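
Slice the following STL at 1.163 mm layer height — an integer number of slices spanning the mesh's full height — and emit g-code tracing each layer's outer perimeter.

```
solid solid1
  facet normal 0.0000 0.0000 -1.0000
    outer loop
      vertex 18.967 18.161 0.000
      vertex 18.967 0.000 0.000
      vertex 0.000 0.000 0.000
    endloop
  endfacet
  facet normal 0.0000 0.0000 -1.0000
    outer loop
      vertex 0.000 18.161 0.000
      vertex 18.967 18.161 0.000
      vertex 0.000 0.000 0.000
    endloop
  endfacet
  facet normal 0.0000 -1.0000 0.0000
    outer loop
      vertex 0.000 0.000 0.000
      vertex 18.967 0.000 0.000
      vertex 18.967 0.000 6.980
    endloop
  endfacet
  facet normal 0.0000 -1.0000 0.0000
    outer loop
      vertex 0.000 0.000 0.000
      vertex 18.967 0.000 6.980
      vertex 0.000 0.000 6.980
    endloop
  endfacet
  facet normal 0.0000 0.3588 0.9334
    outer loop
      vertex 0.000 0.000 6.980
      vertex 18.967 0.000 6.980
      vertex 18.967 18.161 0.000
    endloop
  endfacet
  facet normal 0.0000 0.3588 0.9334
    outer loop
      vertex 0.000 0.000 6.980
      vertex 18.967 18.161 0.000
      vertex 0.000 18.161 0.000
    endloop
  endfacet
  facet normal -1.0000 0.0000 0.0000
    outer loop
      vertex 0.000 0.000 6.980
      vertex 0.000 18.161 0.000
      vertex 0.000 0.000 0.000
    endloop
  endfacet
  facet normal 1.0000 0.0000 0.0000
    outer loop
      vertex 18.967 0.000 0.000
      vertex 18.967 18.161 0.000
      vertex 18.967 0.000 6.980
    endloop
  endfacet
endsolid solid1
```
; perimeter-only toolpath
G21 ; units = mm
G90 ; absolute positioning
G28 ; home
; layer 1
G0 Z1.163
G0 X0.000 Y0.000
G1 X18.967 Y0.000
G1 X18.967 Y15.134
G1 X0.000 Y15.134
G1 X0.000 Y0.000
; layer 2
G0 Z2.327
G0 X0.000 Y0.000
G1 X18.967 Y0.000
G1 X18.967 Y12.107
G1 X0.000 Y12.107
G1 X0.000 Y0.000
; layer 3
G0 Z3.490
G0 X0.000 Y0.000
G1 X18.967 Y0.000
G1 X18.967 Y9.081
G1 X0.000 Y9.081
G1 X0.000 Y0.000
; layer 4
G0 Z4.653
G0 X0.000 Y0.000
G1 X18.967 Y0.000
G1 X18.967 Y6.054
G1 X0.000 Y6.054
G1 X0.000 Y0.000
; layer 5
G0 Z5.817
G0 X0.000 Y0.000
G1 X18.967 Y0.000
G1 X18.967 Y3.027
G1 X0.000 Y3.027
G1 X0.000 Y0.000
M2 ; end

The solid is a wedge (ramp): 19 × 18.2 mm base, rising to 6.98 mm along the y=0 edge and sloping linearly to z=0 at y=18.2. Slicing at Δz = 1.163 mm — 6 equal slices spanning the solid's height, so layer i sits at z = i·h/6 — gives 5 non-empty perimeters. Each is a 4-segment closed polygon; G0 lifts to the layer z and rapids to the start vertex, then G1 traces the edges. The cross-section shrinks linearly with z (the slice at the apex is degenerate and omitted).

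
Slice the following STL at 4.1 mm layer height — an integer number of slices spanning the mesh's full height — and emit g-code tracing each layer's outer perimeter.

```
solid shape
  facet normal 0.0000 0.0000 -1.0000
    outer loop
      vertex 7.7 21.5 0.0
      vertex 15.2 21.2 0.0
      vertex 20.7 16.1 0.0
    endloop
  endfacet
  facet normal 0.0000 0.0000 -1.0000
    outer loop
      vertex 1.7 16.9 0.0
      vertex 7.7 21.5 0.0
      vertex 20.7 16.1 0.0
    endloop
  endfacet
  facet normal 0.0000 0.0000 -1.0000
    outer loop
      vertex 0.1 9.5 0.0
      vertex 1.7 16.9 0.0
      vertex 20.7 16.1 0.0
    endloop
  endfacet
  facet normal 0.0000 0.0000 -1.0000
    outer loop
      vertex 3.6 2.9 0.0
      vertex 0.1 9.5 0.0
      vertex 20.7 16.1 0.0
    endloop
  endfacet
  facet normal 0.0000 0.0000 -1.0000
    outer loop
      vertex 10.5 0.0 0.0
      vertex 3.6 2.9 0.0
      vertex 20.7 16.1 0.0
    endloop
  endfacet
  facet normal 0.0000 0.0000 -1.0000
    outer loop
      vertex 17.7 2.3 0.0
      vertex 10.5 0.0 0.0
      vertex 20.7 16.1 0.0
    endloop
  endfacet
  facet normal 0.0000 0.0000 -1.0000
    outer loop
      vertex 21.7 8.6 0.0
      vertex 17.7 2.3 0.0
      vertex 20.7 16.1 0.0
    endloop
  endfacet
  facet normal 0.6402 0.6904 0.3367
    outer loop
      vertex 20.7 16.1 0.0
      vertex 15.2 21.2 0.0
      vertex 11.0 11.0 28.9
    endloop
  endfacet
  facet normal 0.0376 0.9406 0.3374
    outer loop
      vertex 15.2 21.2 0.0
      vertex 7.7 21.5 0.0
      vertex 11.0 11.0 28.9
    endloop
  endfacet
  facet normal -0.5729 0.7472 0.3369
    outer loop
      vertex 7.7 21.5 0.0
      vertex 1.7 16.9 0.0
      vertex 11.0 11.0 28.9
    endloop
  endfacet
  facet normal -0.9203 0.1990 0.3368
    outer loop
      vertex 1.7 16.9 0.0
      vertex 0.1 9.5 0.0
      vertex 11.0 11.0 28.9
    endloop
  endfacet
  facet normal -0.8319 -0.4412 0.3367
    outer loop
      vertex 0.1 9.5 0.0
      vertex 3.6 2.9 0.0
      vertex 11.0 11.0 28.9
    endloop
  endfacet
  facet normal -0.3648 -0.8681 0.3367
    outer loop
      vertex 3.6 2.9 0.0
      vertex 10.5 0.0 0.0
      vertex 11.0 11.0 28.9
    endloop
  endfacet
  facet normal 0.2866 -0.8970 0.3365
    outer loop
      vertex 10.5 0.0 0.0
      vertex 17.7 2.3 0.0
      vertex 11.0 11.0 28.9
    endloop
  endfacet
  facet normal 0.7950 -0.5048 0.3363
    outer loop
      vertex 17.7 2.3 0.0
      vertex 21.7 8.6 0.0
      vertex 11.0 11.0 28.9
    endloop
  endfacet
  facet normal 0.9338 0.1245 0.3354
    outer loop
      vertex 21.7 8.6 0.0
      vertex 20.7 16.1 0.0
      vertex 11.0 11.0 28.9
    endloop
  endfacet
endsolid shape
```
; perimeter-only toolpath
G21 ; units = mm
G90 ; absolute positioning
G28 ; home
; layer 1
G0 Z4.1
G0 X19.3 Y15.4
G1 X14.6 Y19.7
G1 X8.2 Y20.0
G1 X3.0 Y16.1
G1 X1.7 Y9.7
G1 X4.7 Y4.1
G1 X10.6 Y1.6
G1 X16.7 Y3.5
G1 X20.2 Y8.9
G1 X19.3 Y15.4
; layer 2
G0 Z8.3
G0 X17.9 Y14.6
G1 X14.0 Y18.3
G1 X8.6 Y18.5
G1 X4.4 Y15.2
G1 X3.2 Y9.9
G1 X5.7 Y5.2
G1 X10.6 Y3.1
G1 X15.8 Y4.8
G1 X18.6 Y9.3
G1 X17.9 Y14.6
; layer 3
G0 Z12.4
G0 X16.5 Y13.9
G1 X13.4 Y16.8
G1 X9.1 Y17.0
G1 X5.7 Y14.4
G1 X4.8 Y10.1
G1 X6.8 Y6.4
G1 X10.7 Y4.7
G1 X14.8 Y6.0
G1 X17.1 Y9.6
G1 X16.5 Y13.9
; layer 4
G0 Z16.5
G0 X15.2 Y13.2
G1 X12.8 Y15.4
G1 X9.6 Y15.5
G1 X7.0 Y13.5
G1 X6.3 Y10.4
G1 X7.8 Y7.5
G1 X10.8 Y6.3
G1 X13.9 Y7.3
G1 X15.6 Y10.0
G1 X15.2 Y13.2
; layer 5
G0 Z20.6
G0 X13.8 Y12.5
G1 X12.2 Y13.9
G1 X10.1 Y14.0
G1 X8.3 Y12.7
G1 X7.9 Y10.6
G1 X8.9 Y8.7
G1 X10.9 Y7.9
G1 X12.9 Y8.5
G1 X14.1 Y10.3
G1 X13.8 Y12.5
; layer 6
G0 Z24.8
G0 X12.4 Y11.7
G1 X11.6 Y12.5
G1 X10.5 Y12.5
G1 X9.7 Y11.8
G1 X9.4 Y10.8
G1 X9.9 Y9.8
G1 X10.9 Y9.4
G1 X12.0 Y9.8
G1 X12.5 Y10.7
G1 X12.4 Y11.7
M2 ; end

The solid is a regular 9-sided pyramid, base circumscribed radius ≈ 11 mm, apex at z ≈ 28.9 mm. Slicing at Δz = 4.1 mm — 7 equal slices spanning the solid's height, so layer i sits at z = i·h/7 — gives 6 non-empty perimeters. Each is a 9-segment closed polygon; G0 lifts to the layer z and rapids to the start vertex, then G1 traces the edges. The cross-section shrinks linearly with z (the slice at the apex is degenerate and omitted).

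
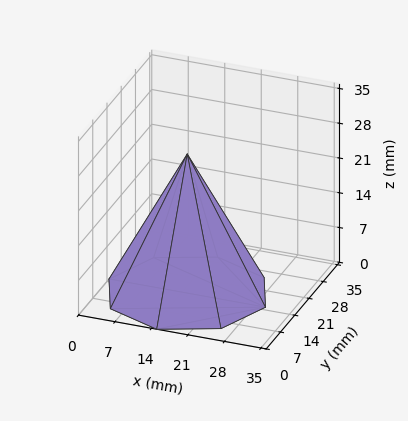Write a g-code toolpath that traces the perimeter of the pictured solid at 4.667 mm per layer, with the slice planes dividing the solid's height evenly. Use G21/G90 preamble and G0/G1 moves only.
Reading the render: the shape is a regular 8-sided pyramid, base circumscribed radius ≈ 15 mm, apex at z ≈ 28 mm (dimensions read to the nearest mm from the axis ticks). For the g-code, the solid's height is divided into equal slices at the stated Δz and each level perimeter traced with G1 moves after a G0 lift.

; perimeter-only toolpath
G21 ; units = mm
G90 ; absolute positioning
G28 ; home
; layer 1
G0 Z4.667
G0 X27.500 Y15.000
G1 X23.839 Y23.839
G1 X15.000 Y27.500
G1 X6.161 Y23.839
G1 X2.500 Y15.000
G1 X6.161 Y6.161
G1 X15.000 Y2.500
G1 X23.839 Y6.161
G1 X27.500 Y15.000
; layer 2
G0 Z9.333
G0 X25.000 Y15.000
G1 X22.071 Y22.071
G1 X15.000 Y25.000
G1 X7.929 Y22.071
G1 X5.000 Y15.000
G1 X7.929 Y7.929
G1 X15.000 Y5.000
G1 X22.071 Y7.929
G1 X25.000 Y15.000
; layer 3
G0 Z14.000
G0 X22.500 Y15.000
G1 X20.303 Y20.303
G1 X15.000 Y22.500
G1 X9.697 Y20.303
G1 X7.500 Y15.000
G1 X9.697 Y9.697
G1 X15.000 Y7.500
G1 X20.303 Y9.697
G1 X22.500 Y15.000
; layer 4
G0 Z18.667
G0 X20.000 Y15.000
G1 X18.536 Y18.536
G1 X15.000 Y20.000
G1 X11.464 Y18.536
G1 X10.000 Y15.000
G1 X11.464 Y11.464
G1 X15.000 Y10.000
G1 X18.536 Y11.464
G1 X20.000 Y15.000
; layer 5
G0 Z23.333
G0 X17.500 Y15.000
G1 X16.768 Y16.768
G1 X15.000 Y17.500
G1 X13.232 Y16.768
G1 X12.500 Y15.000
G1 X13.232 Y13.232
G1 X15.000 Y12.500
G1 X16.768 Y13.232
G1 X17.500 Y15.000
M2 ; end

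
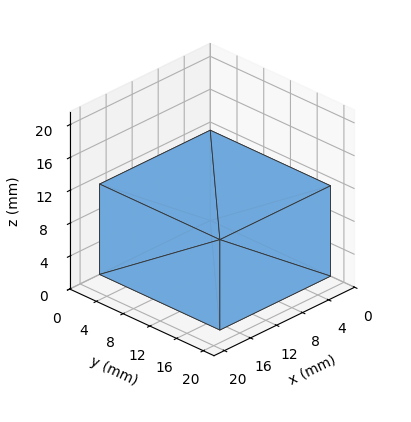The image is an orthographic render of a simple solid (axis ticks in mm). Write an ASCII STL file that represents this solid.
Reading the render: the shape is a rectangular box, roughly 17 × 18 mm footprint and 11 mm tall (dimensions read to the nearest mm from the axis ticks). For the STL, each face is triangulated and given an outward normal.

solid part
  facet normal 0.0000 0.0000 -1.0000
    outer loop
      vertex 17.00 18.00 0.00
      vertex 17.00 0.00 0.00
      vertex 0.00 0.00 0.00
    endloop
  endfacet
  facet normal 0.0000 0.0000 -1.0000
    outer loop
      vertex 0.00 18.00 0.00
      vertex 17.00 18.00 0.00
      vertex 0.00 0.00 0.00
    endloop
  endfacet
  facet normal 0.0000 0.0000 1.0000
    outer loop
      vertex 0.00 0.00 11.00
      vertex 17.00 0.00 11.00
      vertex 17.00 18.00 11.00
    endloop
  endfacet
  facet normal 0.0000 0.0000 1.0000
    outer loop
      vertex 0.00 0.00 11.00
      vertex 17.00 18.00 11.00
      vertex 0.00 18.00 11.00
    endloop
  endfacet
  facet normal 0.0000 -1.0000 0.0000
    outer loop
      vertex 0.00 0.00 0.00
      vertex 17.00 0.00 0.00
      vertex 17.00 0.00 11.00
    endloop
  endfacet
  facet normal 0.0000 -1.0000 0.0000
    outer loop
      vertex 0.00 0.00 0.00
      vertex 17.00 0.00 11.00
      vertex 0.00 0.00 11.00
    endloop
  endfacet
  facet normal 0.0000 1.0000 0.0000
    outer loop
      vertex 17.00 18.00 11.00
      vertex 17.00 18.00 0.00
      vertex 0.00 18.00 0.00
    endloop
  endfacet
  facet normal 0.0000 1.0000 0.0000
    outer loop
      vertex 0.00 18.00 11.00
      vertex 17.00 18.00 11.00
      vertex 0.00 18.00 0.00
    endloop
  endfacet
  facet normal -1.0000 0.0000 0.0000
    outer loop
      vertex 0.00 18.00 11.00
      vertex 0.00 18.00 0.00
      vertex 0.00 0.00 0.00
    endloop
  endfacet
  facet normal -1.0000 0.0000 0.0000
    outer loop
      vertex 0.00 0.00 11.00
      vertex 0.00 18.00 11.00
      vertex 0.00 0.00 0.00
    endloop
  endfacet
  facet normal 1.0000 0.0000 0.0000
    outer loop
      vertex 17.00 0.00 0.00
      vertex 17.00 18.00 0.00
      vertex 17.00 18.00 11.00
    endloop
  endfacet
  facet normal 1.0000 0.0000 0.0000
    outer loop
      vertex 17.00 0.00 0.00
      vertex 17.00 18.00 11.00
      vertex 17.00 0.00 11.00
    endloop
  endfacet
endsolid part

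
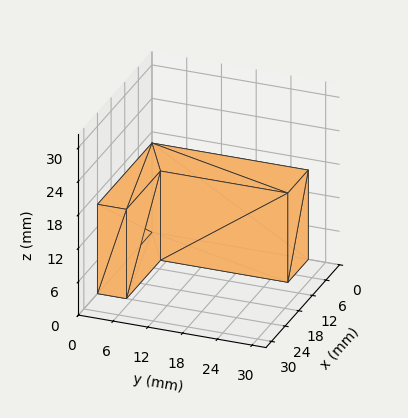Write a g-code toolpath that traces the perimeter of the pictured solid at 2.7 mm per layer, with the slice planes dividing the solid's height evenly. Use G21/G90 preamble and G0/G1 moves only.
Reading the render: the shape is an L-shaped prism: outer 24 × 27 mm, arm thicknesses ≈ 5 mm (horizontal) and 9 mm (vertical), extruded 16 mm in z (dimensions read to the nearest mm from the axis ticks). For the g-code, the solid's height is divided into equal slices at the stated Δz and each level perimeter traced with G1 moves after a G0 lift.

; perimeter-only toolpath
G21 ; units = mm
G90 ; absolute positioning
G28 ; home
; layer 1
G0 Z2.7
G0 X0.0 Y0.0
G1 X24.0 Y0.0
G1 X24.0 Y5.0
G1 X9.0 Y5.0
G1 X9.0 Y27.0
G1 X0.0 Y27.0
G1 X0.0 Y0.0
; layer 2
G0 Z5.3
G0 X0.0 Y0.0
G1 X24.0 Y0.0
G1 X24.0 Y5.0
G1 X9.0 Y5.0
G1 X9.0 Y27.0
G1 X0.0 Y27.0
G1 X0.0 Y0.0
; layer 3
G0 Z8.0
G0 X0.0 Y0.0
G1 X24.0 Y0.0
G1 X24.0 Y5.0
G1 X9.0 Y5.0
G1 X9.0 Y27.0
G1 X0.0 Y27.0
G1 X0.0 Y0.0
; layer 4
G0 Z10.7
G0 X0.0 Y0.0
G1 X24.0 Y0.0
G1 X24.0 Y5.0
G1 X9.0 Y5.0
G1 X9.0 Y27.0
G1 X0.0 Y27.0
G1 X0.0 Y0.0
; layer 5
G0 Z13.3
G0 X0.0 Y0.0
G1 X24.0 Y0.0
G1 X24.0 Y5.0
G1 X9.0 Y5.0
G1 X9.0 Y27.0
G1 X0.0 Y27.0
G1 X0.0 Y0.0
; layer 6
G0 Z16.0
G0 X0.0 Y0.0
G1 X24.0 Y0.0
G1 X24.0 Y5.0
G1 X9.0 Y5.0
G1 X9.0 Y27.0
G1 X0.0 Y27.0
G1 X0.0 Y0.0
M2 ; end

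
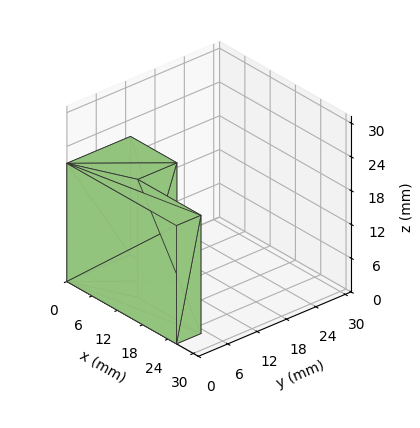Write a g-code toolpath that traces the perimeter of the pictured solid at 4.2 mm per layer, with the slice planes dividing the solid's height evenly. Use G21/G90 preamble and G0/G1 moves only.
Reading the render: the shape is an L-shaped prism: outer 26 × 13 mm, arm thicknesses ≈ 5 mm (horizontal) and 11 mm (vertical), extruded 21 mm in z (dimensions read to the nearest mm from the axis ticks). For the g-code, the solid's height is divided into equal slices at the stated Δz and each level perimeter traced with G1 moves after a G0 lift.

; perimeter-only toolpath
G21 ; units = mm
G90 ; absolute positioning
G28 ; home
; layer 1
G0 Z4.2
G0 X0.0 Y0.0
G1 X26.0 Y0.0
G1 X26.0 Y5.0
G1 X11.0 Y5.0
G1 X11.0 Y13.0
G1 X0.0 Y13.0
G1 X0.0 Y0.0
; layer 2
G0 Z8.4
G0 X0.0 Y0.0
G1 X26.0 Y0.0
G1 X26.0 Y5.0
G1 X11.0 Y5.0
G1 X11.0 Y13.0
G1 X0.0 Y13.0
G1 X0.0 Y0.0
; layer 3
G0 Z12.6
G0 X0.0 Y0.0
G1 X26.0 Y0.0
G1 X26.0 Y5.0
G1 X11.0 Y5.0
G1 X11.0 Y13.0
G1 X0.0 Y13.0
G1 X0.0 Y0.0
; layer 4
G0 Z16.8
G0 X0.0 Y0.0
G1 X26.0 Y0.0
G1 X26.0 Y5.0
G1 X11.0 Y5.0
G1 X11.0 Y13.0
G1 X0.0 Y13.0
G1 X0.0 Y0.0
; layer 5
G0 Z21.0
G0 X0.0 Y0.0
G1 X26.0 Y0.0
G1 X26.0 Y5.0
G1 X11.0 Y5.0
G1 X11.0 Y13.0
G1 X0.0 Y13.0
G1 X0.0 Y0.0
M2 ; end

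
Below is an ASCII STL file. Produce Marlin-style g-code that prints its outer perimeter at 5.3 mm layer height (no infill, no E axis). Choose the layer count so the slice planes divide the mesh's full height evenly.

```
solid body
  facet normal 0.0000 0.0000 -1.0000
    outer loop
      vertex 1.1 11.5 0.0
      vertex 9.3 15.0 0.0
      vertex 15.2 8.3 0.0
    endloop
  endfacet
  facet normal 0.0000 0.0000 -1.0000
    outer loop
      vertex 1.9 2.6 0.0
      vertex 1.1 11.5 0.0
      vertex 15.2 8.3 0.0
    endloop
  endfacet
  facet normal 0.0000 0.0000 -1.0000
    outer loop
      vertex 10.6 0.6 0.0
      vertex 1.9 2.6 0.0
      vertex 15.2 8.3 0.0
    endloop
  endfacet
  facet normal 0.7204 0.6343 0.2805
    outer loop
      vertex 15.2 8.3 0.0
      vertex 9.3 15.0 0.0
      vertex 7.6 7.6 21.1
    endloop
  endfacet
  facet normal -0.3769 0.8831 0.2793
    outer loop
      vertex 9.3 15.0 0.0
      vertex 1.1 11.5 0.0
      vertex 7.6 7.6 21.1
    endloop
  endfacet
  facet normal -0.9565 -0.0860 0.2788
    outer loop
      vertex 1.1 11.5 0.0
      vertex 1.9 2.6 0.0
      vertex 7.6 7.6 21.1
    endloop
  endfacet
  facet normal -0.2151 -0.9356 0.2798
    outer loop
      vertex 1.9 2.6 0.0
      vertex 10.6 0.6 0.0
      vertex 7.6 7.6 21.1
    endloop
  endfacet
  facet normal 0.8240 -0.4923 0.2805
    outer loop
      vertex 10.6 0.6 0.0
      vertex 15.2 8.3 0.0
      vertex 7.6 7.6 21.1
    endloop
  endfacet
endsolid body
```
; perimeter-only toolpath
G21 ; units = mm
G90 ; absolute positioning
G28 ; home
; layer 1
G0 Z5.3
G0 X13.3 Y8.1
G1 X8.9 Y13.2
G1 X2.7 Y10.5
G1 X3.3 Y3.9
G1 X9.8 Y2.3
G1 X13.3 Y8.1
; layer 2
G0 Z10.6
G0 X11.4 Y8.0
G1 X8.4 Y11.3
G1 X4.3 Y9.6
G1 X4.8 Y5.1
G1 X9.1 Y4.1
G1 X11.4 Y8.0
; layer 3
G0 Z15.8
G0 X9.5 Y7.8
G1 X8.0 Y9.4
G1 X6.0 Y8.6
G1 X6.2 Y6.3
G1 X8.3 Y5.8
G1 X9.5 Y7.8
M2 ; end

The solid is a regular 5-sided pyramid, base circumscribed radius ≈ 7.6 mm, apex at z ≈ 21.1 mm. Slicing at Δz = 5.3 mm — 4 equal slices spanning the solid's height, so layer i sits at z = i·h/4 — gives 3 non-empty perimeters. Each is a 5-segment closed polygon; G0 lifts to the layer z and rapids to the start vertex, then G1 traces the edges. The cross-section shrinks linearly with z (the slice at the apex is degenerate and omitted).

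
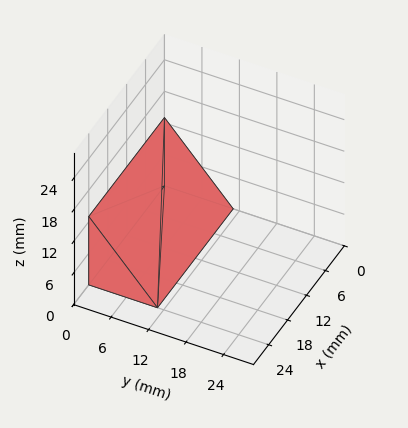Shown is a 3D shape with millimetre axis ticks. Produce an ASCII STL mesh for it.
Reading the render: the shape is a wedge (ramp): 24 × 11 mm base, rising to 13 mm along the y=0 edge and sloping linearly to z=0 at y=11 (dimensions read to the nearest mm from the axis ticks). For the STL, each face is triangulated and given an outward normal.

solid part
  facet normal 0.0000 0.0000 -1.0000
    outer loop
      vertex 24.0 11.0 0.0
      vertex 24.0 0.0 0.0
      vertex 0.0 0.0 0.0
    endloop
  endfacet
  facet normal 0.0000 0.0000 -1.0000
    outer loop
      vertex 0.0 11.0 0.0
      vertex 24.0 11.0 0.0
      vertex 0.0 0.0 0.0
    endloop
  endfacet
  facet normal 0.0000 -1.0000 0.0000
    outer loop
      vertex 0.0 0.0 0.0
      vertex 24.0 0.0 0.0
      vertex 24.0 0.0 13.0
    endloop
  endfacet
  facet normal 0.0000 -1.0000 0.0000
    outer loop
      vertex 0.0 0.0 0.0
      vertex 24.0 0.0 13.0
      vertex 0.0 0.0 13.0
    endloop
  endfacet
  facet normal 0.0000 0.7634 0.6459
    outer loop
      vertex 0.0 0.0 13.0
      vertex 24.0 0.0 13.0
      vertex 24.0 11.0 0.0
    endloop
  endfacet
  facet normal 0.0000 0.7634 0.6459
    outer loop
      vertex 0.0 0.0 13.0
      vertex 24.0 11.0 0.0
      vertex 0.0 11.0 0.0
    endloop
  endfacet
  facet normal -1.0000 0.0000 0.0000
    outer loop
      vertex 0.0 0.0 13.0
      vertex 0.0 11.0 0.0
      vertex 0.0 0.0 0.0
    endloop
  endfacet
  facet normal 1.0000 0.0000 0.0000
    outer loop
      vertex 24.0 0.0 0.0
      vertex 24.0 11.0 0.0
      vertex 24.0 0.0 13.0
    endloop
  endfacet
endsolid part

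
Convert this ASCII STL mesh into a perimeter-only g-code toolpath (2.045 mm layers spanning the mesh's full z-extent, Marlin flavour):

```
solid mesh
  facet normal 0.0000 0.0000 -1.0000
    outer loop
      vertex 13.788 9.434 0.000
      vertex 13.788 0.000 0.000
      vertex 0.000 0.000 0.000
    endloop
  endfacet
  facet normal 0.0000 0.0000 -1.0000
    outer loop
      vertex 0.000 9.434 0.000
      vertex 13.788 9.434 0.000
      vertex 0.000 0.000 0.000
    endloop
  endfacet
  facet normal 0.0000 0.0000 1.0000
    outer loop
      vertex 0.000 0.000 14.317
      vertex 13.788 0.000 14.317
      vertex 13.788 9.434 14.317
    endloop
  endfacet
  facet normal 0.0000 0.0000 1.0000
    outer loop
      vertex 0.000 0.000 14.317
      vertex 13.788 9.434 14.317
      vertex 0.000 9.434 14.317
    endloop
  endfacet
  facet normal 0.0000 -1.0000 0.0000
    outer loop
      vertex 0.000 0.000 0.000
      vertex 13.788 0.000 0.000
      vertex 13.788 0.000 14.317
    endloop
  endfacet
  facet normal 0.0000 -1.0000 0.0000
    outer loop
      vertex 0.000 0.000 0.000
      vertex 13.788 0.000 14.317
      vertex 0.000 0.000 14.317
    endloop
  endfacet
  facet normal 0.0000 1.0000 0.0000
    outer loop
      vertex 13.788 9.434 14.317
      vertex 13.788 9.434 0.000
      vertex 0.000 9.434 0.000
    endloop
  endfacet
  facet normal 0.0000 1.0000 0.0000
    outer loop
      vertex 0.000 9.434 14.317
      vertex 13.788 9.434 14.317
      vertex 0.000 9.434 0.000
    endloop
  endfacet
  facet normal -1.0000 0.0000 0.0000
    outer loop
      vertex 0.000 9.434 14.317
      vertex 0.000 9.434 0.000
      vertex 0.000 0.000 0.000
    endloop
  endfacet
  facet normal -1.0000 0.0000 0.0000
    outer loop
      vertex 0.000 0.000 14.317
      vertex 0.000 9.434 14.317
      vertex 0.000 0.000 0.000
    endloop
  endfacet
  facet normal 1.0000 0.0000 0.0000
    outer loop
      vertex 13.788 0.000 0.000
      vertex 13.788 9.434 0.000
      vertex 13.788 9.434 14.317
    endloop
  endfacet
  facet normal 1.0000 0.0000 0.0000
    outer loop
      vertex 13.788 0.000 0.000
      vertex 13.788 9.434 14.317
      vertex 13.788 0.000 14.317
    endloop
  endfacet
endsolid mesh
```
; perimeter-only toolpath
G21 ; units = mm
G90 ; absolute positioning
G28 ; home
; layer 1
G0 Z2.045
G0 X0.000 Y0.000
G1 X13.788 Y0.000
G1 X13.788 Y9.434
G1 X0.000 Y9.434
G1 X0.000 Y0.000
; layer 2
G0 Z4.091
G0 X0.000 Y0.000
G1 X13.788 Y0.000
G1 X13.788 Y9.434
G1 X0.000 Y9.434
G1 X0.000 Y0.000
; layer 3
G0 Z6.136
G0 X0.000 Y0.000
G1 X13.788 Y0.000
G1 X13.788 Y9.434
G1 X0.000 Y9.434
G1 X0.000 Y0.000
; layer 4
G0 Z8.181
G0 X0.000 Y0.000
G1 X13.788 Y0.000
G1 X13.788 Y9.434
G1 X0.000 Y9.434
G1 X0.000 Y0.000
; layer 5
G0 Z10.226
G0 X0.000 Y0.000
G1 X13.788 Y0.000
G1 X13.788 Y9.434
G1 X0.000 Y9.434
G1 X0.000 Y0.000
; layer 6
G0 Z12.272
G0 X0.000 Y0.000
G1 X13.788 Y0.000
G1 X13.788 Y9.434
G1 X0.000 Y9.434
G1 X0.000 Y0.000
; layer 7
G0 Z14.317
G0 X0.000 Y0.000
G1 X13.788 Y0.000
G1 X13.788 Y9.434
G1 X0.000 Y9.434
G1 X0.000 Y0.000
M2 ; end

The solid is a rectangular box, roughly 13.8 × 9.43 mm footprint and 14.3 mm tall. Slicing at Δz = 2.045 mm — 7 equal slices spanning the solid's height, so layer i sits at z = i·h/7 — gives 7 non-empty perimeters. Each is a 4-segment closed polygon; G0 lifts to the layer z and rapids to the start vertex, then G1 traces the edges.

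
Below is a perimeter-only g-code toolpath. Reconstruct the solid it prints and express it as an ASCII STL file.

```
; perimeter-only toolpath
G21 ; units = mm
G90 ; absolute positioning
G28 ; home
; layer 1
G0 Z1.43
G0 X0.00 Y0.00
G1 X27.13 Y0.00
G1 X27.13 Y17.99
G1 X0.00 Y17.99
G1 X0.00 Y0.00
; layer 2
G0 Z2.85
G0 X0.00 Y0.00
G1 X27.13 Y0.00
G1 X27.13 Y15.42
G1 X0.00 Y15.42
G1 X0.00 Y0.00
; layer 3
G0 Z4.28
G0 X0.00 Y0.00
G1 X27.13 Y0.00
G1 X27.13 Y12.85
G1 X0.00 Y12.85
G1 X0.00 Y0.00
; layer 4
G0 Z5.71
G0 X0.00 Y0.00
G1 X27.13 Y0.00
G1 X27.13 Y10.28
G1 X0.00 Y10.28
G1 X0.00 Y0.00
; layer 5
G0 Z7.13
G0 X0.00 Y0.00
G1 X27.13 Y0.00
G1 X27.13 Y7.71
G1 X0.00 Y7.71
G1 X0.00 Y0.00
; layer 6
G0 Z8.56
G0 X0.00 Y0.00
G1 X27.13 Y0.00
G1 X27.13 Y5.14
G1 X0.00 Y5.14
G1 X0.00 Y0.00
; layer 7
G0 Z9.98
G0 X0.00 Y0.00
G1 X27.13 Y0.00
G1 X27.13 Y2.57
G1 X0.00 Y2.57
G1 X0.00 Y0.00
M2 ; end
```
solid part
  facet normal 0.0000 0.0000 -1.0000
    outer loop
      vertex 27.13 20.56 0.00
      vertex 27.13 0.00 0.00
      vertex 0.00 0.00 0.00
    endloop
  endfacet
  facet normal 0.0000 0.0000 -1.0000
    outer loop
      vertex 0.00 20.56 0.00
      vertex 27.13 20.56 0.00
      vertex 0.00 0.00 0.00
    endloop
  endfacet
  facet normal 0.0000 -1.0000 0.0000
    outer loop
      vertex 0.00 0.00 0.00
      vertex 27.13 0.00 0.00
      vertex 27.13 0.00 11.41
    endloop
  endfacet
  facet normal 0.0000 -1.0000 0.0000
    outer loop
      vertex 0.00 0.00 0.00
      vertex 27.13 0.00 11.41
      vertex 0.00 0.00 11.41
    endloop
  endfacet
  facet normal 0.0000 0.4852 0.8744
    outer loop
      vertex 0.00 0.00 11.41
      vertex 27.13 0.00 11.41
      vertex 27.13 20.56 0.00
    endloop
  endfacet
  facet normal 0.0000 0.4852 0.8744
    outer loop
      vertex 0.00 0.00 11.41
      vertex 27.13 20.56 0.00
      vertex 0.00 20.56 0.00
    endloop
  endfacet
  facet normal -1.0000 0.0000 0.0000
    outer loop
      vertex 0.00 0.00 11.41
      vertex 0.00 20.56 0.00
      vertex 0.00 0.00 0.00
    endloop
  endfacet
  facet normal 1.0000 0.0000 0.0000
    outer loop
      vertex 27.13 0.00 0.00
      vertex 27.13 20.56 0.00
      vertex 27.13 0.00 11.41
    endloop
  endfacet
endsolid part

The G0 Z moves step by Δz≈1.43 mm. The G1 loops shrink linearly with z, so the solid tapers from its base footprint up to z≈11.4. Closing with a flat bottom cap and the tapered top and triangulating gives 8 facets — a wedge (ramp): 27.1 × 20.6 mm base, rising to 11.4 mm along the y=0 edge and sloping linearly to z=0 at y=20.6.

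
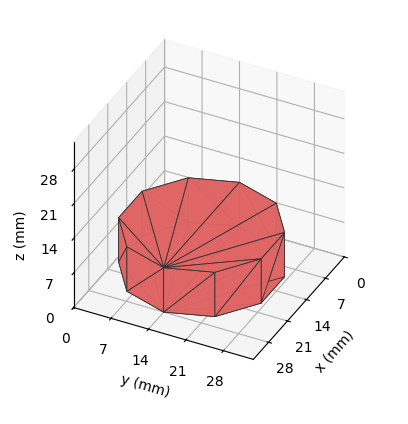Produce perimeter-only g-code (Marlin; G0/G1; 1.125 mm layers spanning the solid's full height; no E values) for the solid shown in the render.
Reading the render: the shape is a regular 10-sided prism (a cylinder approximated with 10 flat sides), circumscribed radius ≈ 14 mm, height ≈ 9 mm (dimensions read to the nearest mm from the axis ticks). For the g-code, the solid's height is divided into equal slices at the stated Δz and each level perimeter traced with G1 moves after a G0 lift.

; perimeter-only toolpath
G21 ; units = mm
G90 ; absolute positioning
G28 ; home
; layer 1
G0 Z1.125
G0 X28.000 Y14.000
G1 X25.326 Y22.229
G1 X18.326 Y27.315
G1 X9.674 Y27.315
G1 X2.674 Y22.229
G1 X0.000 Y14.000
G1 X2.674 Y5.771
G1 X9.674 Y0.685
G1 X18.326 Y0.685
G1 X25.326 Y5.771
G1 X28.000 Y14.000
; layer 2
G0 Z2.250
G0 X28.000 Y14.000
G1 X25.326 Y22.229
G1 X18.326 Y27.315
G1 X9.674 Y27.315
G1 X2.674 Y22.229
G1 X0.000 Y14.000
G1 X2.674 Y5.771
G1 X9.674 Y0.685
G1 X18.326 Y0.685
G1 X25.326 Y5.771
G1 X28.000 Y14.000
; layer 3
G0 Z3.375
G0 X28.000 Y14.000
G1 X25.326 Y22.229
G1 X18.326 Y27.315
G1 X9.674 Y27.315
G1 X2.674 Y22.229
G1 X0.000 Y14.000
G1 X2.674 Y5.771
G1 X9.674 Y0.685
G1 X18.326 Y0.685
G1 X25.326 Y5.771
G1 X28.000 Y14.000
; layer 4
G0 Z4.500
G0 X28.000 Y14.000
G1 X25.326 Y22.229
G1 X18.326 Y27.315
G1 X9.674 Y27.315
G1 X2.674 Y22.229
G1 X0.000 Y14.000
G1 X2.674 Y5.771
G1 X9.674 Y0.685
G1 X18.326 Y0.685
G1 X25.326 Y5.771
G1 X28.000 Y14.000
; layer 5
G0 Z5.625
G0 X28.000 Y14.000
G1 X25.326 Y22.229
G1 X18.326 Y27.315
G1 X9.674 Y27.315
G1 X2.674 Y22.229
G1 X0.000 Y14.000
G1 X2.674 Y5.771
G1 X9.674 Y0.685
G1 X18.326 Y0.685
G1 X25.326 Y5.771
G1 X28.000 Y14.000
; layer 6
G0 Z6.750
G0 X28.000 Y14.000
G1 X25.326 Y22.229
G1 X18.326 Y27.315
G1 X9.674 Y27.315
G1 X2.674 Y22.229
G1 X0.000 Y14.000
G1 X2.674 Y5.771
G1 X9.674 Y0.685
G1 X18.326 Y0.685
G1 X25.326 Y5.771
G1 X28.000 Y14.000
; layer 7
G0 Z7.875
G0 X28.000 Y14.000
G1 X25.326 Y22.229
G1 X18.326 Y27.315
G1 X9.674 Y27.315
G1 X2.674 Y22.229
G1 X0.000 Y14.000
G1 X2.674 Y5.771
G1 X9.674 Y0.685
G1 X18.326 Y0.685
G1 X25.326 Y5.771
G1 X28.000 Y14.000
; layer 8
G0 Z9.000
G0 X28.000 Y14.000
G1 X25.326 Y22.229
G1 X18.326 Y27.315
G1 X9.674 Y27.315
G1 X2.674 Y22.229
G1 X0.000 Y14.000
G1 X2.674 Y5.771
G1 X9.674 Y0.685
G1 X18.326 Y0.685
G1 X25.326 Y5.771
G1 X28.000 Y14.000
M2 ; end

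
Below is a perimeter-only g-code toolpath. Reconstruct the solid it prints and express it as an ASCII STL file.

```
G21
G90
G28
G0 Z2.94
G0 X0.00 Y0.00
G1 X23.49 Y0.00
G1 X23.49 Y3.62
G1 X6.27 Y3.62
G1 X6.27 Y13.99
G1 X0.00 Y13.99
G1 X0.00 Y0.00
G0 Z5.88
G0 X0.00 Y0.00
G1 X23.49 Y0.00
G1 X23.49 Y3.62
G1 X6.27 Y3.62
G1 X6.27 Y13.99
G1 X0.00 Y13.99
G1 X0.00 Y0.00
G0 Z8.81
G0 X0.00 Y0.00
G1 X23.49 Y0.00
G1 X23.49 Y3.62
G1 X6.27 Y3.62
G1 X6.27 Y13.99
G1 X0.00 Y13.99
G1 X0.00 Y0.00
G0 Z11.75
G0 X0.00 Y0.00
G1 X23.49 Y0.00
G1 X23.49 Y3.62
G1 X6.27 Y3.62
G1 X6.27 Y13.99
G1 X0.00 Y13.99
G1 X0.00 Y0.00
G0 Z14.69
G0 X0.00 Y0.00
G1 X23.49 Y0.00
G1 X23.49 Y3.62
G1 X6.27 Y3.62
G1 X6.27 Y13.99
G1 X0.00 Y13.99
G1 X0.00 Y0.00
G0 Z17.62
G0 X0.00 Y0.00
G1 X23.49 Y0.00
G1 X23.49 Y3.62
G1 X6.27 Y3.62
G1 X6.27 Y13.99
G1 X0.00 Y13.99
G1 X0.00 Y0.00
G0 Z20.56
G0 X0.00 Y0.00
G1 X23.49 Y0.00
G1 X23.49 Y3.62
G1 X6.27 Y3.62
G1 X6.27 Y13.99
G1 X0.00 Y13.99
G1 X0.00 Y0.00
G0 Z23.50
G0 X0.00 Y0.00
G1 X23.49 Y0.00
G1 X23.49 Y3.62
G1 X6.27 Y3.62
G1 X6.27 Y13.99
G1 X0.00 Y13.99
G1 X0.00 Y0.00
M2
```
solid part
  facet normal 0.0000 0.0000 -1.0000
    outer loop
      vertex 23.49 3.62 0.00
      vertex 23.49 0.00 0.00
      vertex 0.00 0.00 0.00
    endloop
  endfacet
  facet normal 0.0000 0.0000 -1.0000
    outer loop
      vertex 6.27 3.62 0.00
      vertex 23.49 3.62 0.00
      vertex 0.00 0.00 0.00
    endloop
  endfacet
  facet normal 0.0000 0.0000 -1.0000
    outer loop
      vertex 6.27 13.99 0.00
      vertex 6.27 3.62 0.00
      vertex 0.00 0.00 0.00
    endloop
  endfacet
  facet normal 0.0000 0.0000 -1.0000
    outer loop
      vertex 0.00 13.99 0.00
      vertex 6.27 13.99 0.00
      vertex 0.00 0.00 0.00
    endloop
  endfacet
  facet normal 0.0000 0.0000 1.0000
    outer loop
      vertex 0.00 0.00 23.50
      vertex 23.49 0.00 23.50
      vertex 23.49 3.62 23.50
    endloop
  endfacet
  facet normal 0.0000 0.0000 1.0000
    outer loop
      vertex 0.00 0.00 23.50
      vertex 23.49 3.62 23.50
      vertex 6.27 3.62 23.50
    endloop
  endfacet
  facet normal 0.0000 0.0000 1.0000
    outer loop
      vertex 0.00 0.00 23.50
      vertex 6.27 3.62 23.50
      vertex 6.27 13.99 23.50
    endloop
  endfacet
  facet normal 0.0000 0.0000 1.0000
    outer loop
      vertex 0.00 0.00 23.50
      vertex 6.27 13.99 23.50
      vertex 0.00 13.99 23.50
    endloop
  endfacet
  facet normal 0.0000 -1.0000 0.0000
    outer loop
      vertex 0.00 0.00 0.00
      vertex 23.49 0.00 0.00
      vertex 23.49 0.00 23.50
    endloop
  endfacet
  facet normal 0.0000 -1.0000 0.0000
    outer loop
      vertex 0.00 0.00 0.00
      vertex 23.49 0.00 23.50
      vertex 0.00 0.00 23.50
    endloop
  endfacet
  facet normal 1.0000 0.0000 0.0000
    outer loop
      vertex 23.49 0.00 0.00
      vertex 23.49 3.62 0.00
      vertex 23.49 3.62 23.50
    endloop
  endfacet
  facet normal 1.0000 0.0000 0.0000
    outer loop
      vertex 23.49 0.00 0.00
      vertex 23.49 3.62 23.50
      vertex 23.49 0.00 23.50
    endloop
  endfacet
  facet normal 0.0000 1.0000 0.0000
    outer loop
      vertex 23.49 3.62 0.00
      vertex 6.27 3.62 0.00
      vertex 6.27 3.62 23.50
    endloop
  endfacet
  facet normal 0.0000 1.0000 0.0000
    outer loop
      vertex 23.49 3.62 0.00
      vertex 6.27 3.62 23.50
      vertex 23.49 3.62 23.50
    endloop
  endfacet
  facet normal 1.0000 0.0000 0.0000
    outer loop
      vertex 6.27 3.62 0.00
      vertex 6.27 13.99 0.00
      vertex 6.27 13.99 23.50
    endloop
  endfacet
  facet normal 1.0000 0.0000 0.0000
    outer loop
      vertex 6.27 3.62 0.00
      vertex 6.27 13.99 23.50
      vertex 6.27 3.62 23.50
    endloop
  endfacet
  facet normal 0.0000 1.0000 0.0000
    outer loop
      vertex 6.27 13.99 0.00
      vertex 0.00 13.99 0.00
      vertex 0.00 13.99 23.50
    endloop
  endfacet
  facet normal 0.0000 1.0000 0.0000
    outer loop
      vertex 6.27 13.99 0.00
      vertex 0.00 13.99 23.50
      vertex 6.27 13.99 23.50
    endloop
  endfacet
  facet normal -1.0000 0.0000 0.0000
    outer loop
      vertex 0.00 13.99 0.00
      vertex 0.00 0.00 0.00
      vertex 0.00 0.00 23.50
    endloop
  endfacet
  facet normal -1.0000 0.0000 0.0000
    outer loop
      vertex 0.00 13.99 0.00
      vertex 0.00 0.00 23.50
      vertex 0.00 13.99 23.50
    endloop
  endfacet
endsolid part

The G0 Z moves step by Δz≈2.94 mm. Every layer's G1 loop is the same polygon, so the solid is a straight extrusion of it from z=0 to z≈23.5. Closing with flat bottom and top caps and triangulating gives 20 facets — an L-shaped prism: outer 23.5 × 14 mm, arm thicknesses ≈ 3.62 mm (horizontal) and 6.27 mm (vertical), extruded 23.5 mm in z.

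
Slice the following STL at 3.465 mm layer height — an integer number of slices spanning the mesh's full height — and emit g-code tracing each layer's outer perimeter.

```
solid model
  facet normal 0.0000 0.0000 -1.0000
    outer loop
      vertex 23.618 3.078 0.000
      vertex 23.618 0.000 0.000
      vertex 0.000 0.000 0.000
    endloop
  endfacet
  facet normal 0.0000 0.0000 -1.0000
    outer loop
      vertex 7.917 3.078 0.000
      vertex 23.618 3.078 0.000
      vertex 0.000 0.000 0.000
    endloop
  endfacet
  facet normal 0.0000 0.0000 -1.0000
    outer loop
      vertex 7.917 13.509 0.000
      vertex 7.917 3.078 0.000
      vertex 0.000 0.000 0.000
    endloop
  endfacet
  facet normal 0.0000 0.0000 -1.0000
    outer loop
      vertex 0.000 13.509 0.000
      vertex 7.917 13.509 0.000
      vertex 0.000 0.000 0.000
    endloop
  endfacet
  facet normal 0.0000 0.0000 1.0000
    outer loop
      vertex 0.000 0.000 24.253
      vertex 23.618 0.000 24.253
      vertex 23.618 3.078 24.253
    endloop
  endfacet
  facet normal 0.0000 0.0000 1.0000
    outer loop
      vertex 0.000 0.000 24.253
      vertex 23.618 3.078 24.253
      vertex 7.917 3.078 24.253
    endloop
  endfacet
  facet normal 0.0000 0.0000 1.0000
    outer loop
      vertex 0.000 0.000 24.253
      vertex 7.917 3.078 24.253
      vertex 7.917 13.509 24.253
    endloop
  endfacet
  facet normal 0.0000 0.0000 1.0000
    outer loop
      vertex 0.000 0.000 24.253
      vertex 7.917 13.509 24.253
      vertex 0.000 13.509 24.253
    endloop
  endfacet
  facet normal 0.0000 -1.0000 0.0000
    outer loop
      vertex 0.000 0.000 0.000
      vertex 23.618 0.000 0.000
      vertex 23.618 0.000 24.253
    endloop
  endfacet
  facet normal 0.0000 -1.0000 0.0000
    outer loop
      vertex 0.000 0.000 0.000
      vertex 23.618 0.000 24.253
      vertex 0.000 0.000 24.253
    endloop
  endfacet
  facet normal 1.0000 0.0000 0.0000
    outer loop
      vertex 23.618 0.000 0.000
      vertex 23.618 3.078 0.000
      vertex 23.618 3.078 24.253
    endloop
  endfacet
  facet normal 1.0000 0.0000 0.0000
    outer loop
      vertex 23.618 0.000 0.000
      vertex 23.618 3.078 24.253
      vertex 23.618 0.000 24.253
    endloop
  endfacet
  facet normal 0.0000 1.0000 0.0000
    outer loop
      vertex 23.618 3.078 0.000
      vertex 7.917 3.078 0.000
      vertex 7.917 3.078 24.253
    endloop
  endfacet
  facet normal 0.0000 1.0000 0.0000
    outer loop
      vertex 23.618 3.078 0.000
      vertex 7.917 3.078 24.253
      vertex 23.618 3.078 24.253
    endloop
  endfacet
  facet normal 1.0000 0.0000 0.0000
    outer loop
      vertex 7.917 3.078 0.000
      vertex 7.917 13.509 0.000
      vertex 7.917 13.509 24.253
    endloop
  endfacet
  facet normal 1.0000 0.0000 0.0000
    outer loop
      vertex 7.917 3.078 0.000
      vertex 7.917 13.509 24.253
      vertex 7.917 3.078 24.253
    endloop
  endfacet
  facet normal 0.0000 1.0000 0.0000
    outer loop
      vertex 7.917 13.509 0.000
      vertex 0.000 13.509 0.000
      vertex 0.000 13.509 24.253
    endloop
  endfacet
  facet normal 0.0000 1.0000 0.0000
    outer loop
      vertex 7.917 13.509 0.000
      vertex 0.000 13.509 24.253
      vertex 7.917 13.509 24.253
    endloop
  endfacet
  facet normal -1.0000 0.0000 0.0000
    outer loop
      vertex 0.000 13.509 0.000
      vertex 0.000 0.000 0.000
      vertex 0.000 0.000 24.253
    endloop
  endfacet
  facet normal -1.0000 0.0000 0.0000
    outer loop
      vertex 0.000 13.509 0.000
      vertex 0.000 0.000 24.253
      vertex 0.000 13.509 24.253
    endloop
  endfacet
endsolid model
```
; perimeter-only toolpath
G21 ; units = mm
G90 ; absolute positioning
G28 ; home
; layer 1
G0 Z3.465
G0 X0.000 Y0.000
G1 X23.618 Y0.000
G1 X23.618 Y3.078
G1 X7.917 Y3.078
G1 X7.917 Y13.509
G1 X0.000 Y13.509
G1 X0.000 Y0.000
; layer 2
G0 Z6.929
G0 X0.000 Y0.000
G1 X23.618 Y0.000
G1 X23.618 Y3.078
G1 X7.917 Y3.078
G1 X7.917 Y13.509
G1 X0.000 Y13.509
G1 X0.000 Y0.000
; layer 3
G0 Z10.394
G0 X0.000 Y0.000
G1 X23.618 Y0.000
G1 X23.618 Y3.078
G1 X7.917 Y3.078
G1 X7.917 Y13.509
G1 X0.000 Y13.509
G1 X0.000 Y0.000
; layer 4
G0 Z13.859
G0 X0.000 Y0.000
G1 X23.618 Y0.000
G1 X23.618 Y3.078
G1 X7.917 Y3.078
G1 X7.917 Y13.509
G1 X0.000 Y13.509
G1 X0.000 Y0.000
; layer 5
G0 Z17.324
G0 X0.000 Y0.000
G1 X23.618 Y0.000
G1 X23.618 Y3.078
G1 X7.917 Y3.078
G1 X7.917 Y13.509
G1 X0.000 Y13.509
G1 X0.000 Y0.000
; layer 6
G0 Z20.788
G0 X0.000 Y0.000
G1 X23.618 Y0.000
G1 X23.618 Y3.078
G1 X7.917 Y3.078
G1 X7.917 Y13.509
G1 X0.000 Y13.509
G1 X0.000 Y0.000
; layer 7
G0 Z24.253
G0 X0.000 Y0.000
G1 X23.618 Y0.000
G1 X23.618 Y3.078
G1 X7.917 Y3.078
G1 X7.917 Y13.509
G1 X0.000 Y13.509
G1 X0.000 Y0.000
M2 ; end

The solid is an L-shaped prism: outer 23.6 × 13.5 mm, arm thicknesses ≈ 3.08 mm (horizontal) and 7.92 mm (vertical), extruded 24.3 mm in z. Slicing at Δz = 3.465 mm — 7 equal slices spanning the solid's height, so layer i sits at z = i·h/7 — gives 7 non-empty perimeters. Each is a 6-segment closed polygon; G0 lifts to the layer z and rapids to the start vertex, then G1 traces the edges.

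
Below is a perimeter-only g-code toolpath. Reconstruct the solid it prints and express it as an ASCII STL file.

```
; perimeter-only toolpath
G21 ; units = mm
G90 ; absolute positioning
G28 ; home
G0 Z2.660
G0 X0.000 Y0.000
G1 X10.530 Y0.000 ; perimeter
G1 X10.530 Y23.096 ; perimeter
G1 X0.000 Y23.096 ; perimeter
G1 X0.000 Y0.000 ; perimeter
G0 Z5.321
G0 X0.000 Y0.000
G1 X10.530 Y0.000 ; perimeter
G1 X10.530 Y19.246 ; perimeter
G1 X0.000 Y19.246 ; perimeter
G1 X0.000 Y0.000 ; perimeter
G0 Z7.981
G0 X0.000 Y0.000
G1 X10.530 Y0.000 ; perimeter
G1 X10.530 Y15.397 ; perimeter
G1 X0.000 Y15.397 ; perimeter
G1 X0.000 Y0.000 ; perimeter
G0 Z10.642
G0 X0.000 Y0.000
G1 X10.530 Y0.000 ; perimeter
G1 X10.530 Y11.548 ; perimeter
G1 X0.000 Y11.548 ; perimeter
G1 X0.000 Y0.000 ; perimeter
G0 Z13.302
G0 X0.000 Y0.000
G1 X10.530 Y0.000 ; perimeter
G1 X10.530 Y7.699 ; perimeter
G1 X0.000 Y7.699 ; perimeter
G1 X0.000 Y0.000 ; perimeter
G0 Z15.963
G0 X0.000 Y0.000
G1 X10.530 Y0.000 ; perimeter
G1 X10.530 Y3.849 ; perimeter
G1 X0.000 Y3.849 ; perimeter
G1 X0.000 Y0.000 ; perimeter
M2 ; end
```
solid part
  facet normal 0.0000 0.0000 -1.0000
    outer loop
      vertex 10.530 26.945 0.000
      vertex 10.530 0.000 0.000
      vertex 0.000 0.000 0.000
    endloop
  endfacet
  facet normal 0.0000 0.0000 -1.0000
    outer loop
      vertex 0.000 26.945 0.000
      vertex 10.530 26.945 0.000
      vertex 0.000 0.000 0.000
    endloop
  endfacet
  facet normal 0.0000 -1.0000 0.0000
    outer loop
      vertex 0.000 0.000 0.000
      vertex 10.530 0.000 0.000
      vertex 10.530 0.000 18.623
    endloop
  endfacet
  facet normal 0.0000 -1.0000 0.0000
    outer loop
      vertex 0.000 0.000 0.000
      vertex 10.530 0.000 18.623
      vertex 0.000 0.000 18.623
    endloop
  endfacet
  facet normal 0.0000 0.5686 0.8226
    outer loop
      vertex 0.000 0.000 18.623
      vertex 10.530 0.000 18.623
      vertex 10.530 26.945 0.000
    endloop
  endfacet
  facet normal 0.0000 0.5686 0.8226
    outer loop
      vertex 0.000 0.000 18.623
      vertex 10.530 26.945 0.000
      vertex 0.000 26.945 0.000
    endloop
  endfacet
  facet normal -1.0000 0.0000 0.0000
    outer loop
      vertex 0.000 0.000 18.623
      vertex 0.000 26.945 0.000
      vertex 0.000 0.000 0.000
    endloop
  endfacet
  facet normal 1.0000 0.0000 0.0000
    outer loop
      vertex 10.530 0.000 0.000
      vertex 10.530 26.945 0.000
      vertex 10.530 0.000 18.623
    endloop
  endfacet
endsolid part

The G0 Z moves step by Δz≈2.660 mm. The G1 loops shrink linearly with z, so the solid tapers from its base footprint up to z≈18.6. Closing with a flat bottom cap and the tapered top and triangulating gives 8 facets — a wedge (ramp): 10.5 × 26.9 mm base, rising to 18.6 mm along the y=0 edge and sloping linearly to z=0 at y=26.9.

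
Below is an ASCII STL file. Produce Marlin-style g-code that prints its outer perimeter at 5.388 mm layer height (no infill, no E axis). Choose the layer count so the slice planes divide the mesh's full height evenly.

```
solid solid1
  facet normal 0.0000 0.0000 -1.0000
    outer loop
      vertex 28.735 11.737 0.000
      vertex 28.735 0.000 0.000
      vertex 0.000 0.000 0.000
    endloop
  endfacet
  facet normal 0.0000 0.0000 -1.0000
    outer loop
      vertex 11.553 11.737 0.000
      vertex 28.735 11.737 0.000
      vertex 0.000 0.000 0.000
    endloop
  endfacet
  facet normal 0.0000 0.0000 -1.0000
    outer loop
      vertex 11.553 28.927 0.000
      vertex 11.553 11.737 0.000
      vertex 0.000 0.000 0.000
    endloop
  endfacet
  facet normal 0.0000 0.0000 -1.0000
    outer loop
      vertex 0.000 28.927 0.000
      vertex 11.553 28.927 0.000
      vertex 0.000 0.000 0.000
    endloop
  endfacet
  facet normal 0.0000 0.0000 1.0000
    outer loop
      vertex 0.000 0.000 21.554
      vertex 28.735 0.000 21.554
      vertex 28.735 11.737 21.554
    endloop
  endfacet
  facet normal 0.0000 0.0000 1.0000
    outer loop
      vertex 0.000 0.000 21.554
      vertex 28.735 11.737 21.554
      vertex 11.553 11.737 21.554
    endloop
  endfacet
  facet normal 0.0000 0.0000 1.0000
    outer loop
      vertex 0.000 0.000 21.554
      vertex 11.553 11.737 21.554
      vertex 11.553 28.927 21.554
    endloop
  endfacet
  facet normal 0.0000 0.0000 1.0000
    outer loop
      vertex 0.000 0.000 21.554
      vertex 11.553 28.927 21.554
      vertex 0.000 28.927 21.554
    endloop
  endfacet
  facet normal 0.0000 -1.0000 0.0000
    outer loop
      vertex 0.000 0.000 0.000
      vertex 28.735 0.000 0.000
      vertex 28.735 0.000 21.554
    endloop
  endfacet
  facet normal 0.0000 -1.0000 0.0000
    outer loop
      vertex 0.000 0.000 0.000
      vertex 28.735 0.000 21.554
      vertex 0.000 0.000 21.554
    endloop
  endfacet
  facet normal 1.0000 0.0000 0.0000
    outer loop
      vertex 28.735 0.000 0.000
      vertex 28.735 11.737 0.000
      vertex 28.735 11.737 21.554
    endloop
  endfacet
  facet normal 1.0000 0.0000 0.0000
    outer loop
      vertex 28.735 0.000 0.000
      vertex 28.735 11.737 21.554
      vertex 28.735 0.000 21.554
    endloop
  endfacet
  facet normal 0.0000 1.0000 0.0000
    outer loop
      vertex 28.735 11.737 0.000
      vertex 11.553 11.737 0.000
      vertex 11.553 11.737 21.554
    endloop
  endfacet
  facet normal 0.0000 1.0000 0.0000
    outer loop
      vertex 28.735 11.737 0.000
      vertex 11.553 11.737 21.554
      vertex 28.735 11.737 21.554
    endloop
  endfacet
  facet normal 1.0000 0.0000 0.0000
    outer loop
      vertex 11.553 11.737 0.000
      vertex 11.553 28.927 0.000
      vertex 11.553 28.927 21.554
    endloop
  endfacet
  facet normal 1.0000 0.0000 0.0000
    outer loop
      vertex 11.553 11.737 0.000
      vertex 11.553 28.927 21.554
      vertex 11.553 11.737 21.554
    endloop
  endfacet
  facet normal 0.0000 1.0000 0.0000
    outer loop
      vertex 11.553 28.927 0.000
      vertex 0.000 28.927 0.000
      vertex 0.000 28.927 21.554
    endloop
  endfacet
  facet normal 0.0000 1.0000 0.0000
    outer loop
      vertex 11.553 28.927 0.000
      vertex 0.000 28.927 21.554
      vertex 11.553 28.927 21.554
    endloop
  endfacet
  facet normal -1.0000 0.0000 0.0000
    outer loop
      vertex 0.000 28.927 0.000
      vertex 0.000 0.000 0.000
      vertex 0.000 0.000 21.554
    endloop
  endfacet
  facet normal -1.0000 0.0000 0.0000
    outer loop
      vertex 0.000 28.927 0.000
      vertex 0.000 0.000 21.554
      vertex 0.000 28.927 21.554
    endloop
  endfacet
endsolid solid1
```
; perimeter-only toolpath
G21 ; units = mm
G90 ; absolute positioning
G28 ; home
; layer 1
G0 Z5.388
G0 X0.000 Y0.000
G1 X28.735 Y0.000
G1 X28.735 Y11.737
G1 X11.553 Y11.737
G1 X11.553 Y28.927
G1 X0.000 Y28.927
G1 X0.000 Y0.000
; layer 2
G0 Z10.777
G0 X0.000 Y0.000
G1 X28.735 Y0.000
G1 X28.735 Y11.737
G1 X11.553 Y11.737
G1 X11.553 Y28.927
G1 X0.000 Y28.927
G1 X0.000 Y0.000
; layer 3
G0 Z16.165
G0 X0.000 Y0.000
G1 X28.735 Y0.000
G1 X28.735 Y11.737
G1 X11.553 Y11.737
G1 X11.553 Y28.927
G1 X0.000 Y28.927
G1 X0.000 Y0.000
; layer 4
G0 Z21.554
G0 X0.000 Y0.000
G1 X28.735 Y0.000
G1 X28.735 Y11.737
G1 X11.553 Y11.737
G1 X11.553 Y28.927
G1 X0.000 Y28.927
G1 X0.000 Y0.000
M2 ; end

The solid is an L-shaped prism: outer 28.7 × 28.9 mm, arm thicknesses ≈ 11.7 mm (horizontal) and 11.6 mm (vertical), extruded 21.6 mm in z. Slicing at Δz = 5.388 mm — 4 equal slices spanning the solid's height, so layer i sits at z = i·h/4 — gives 4 non-empty perimeters. Each is a 6-segment closed polygon; G0 lifts to the layer z and rapids to the start vertex, then G1 traces the edges.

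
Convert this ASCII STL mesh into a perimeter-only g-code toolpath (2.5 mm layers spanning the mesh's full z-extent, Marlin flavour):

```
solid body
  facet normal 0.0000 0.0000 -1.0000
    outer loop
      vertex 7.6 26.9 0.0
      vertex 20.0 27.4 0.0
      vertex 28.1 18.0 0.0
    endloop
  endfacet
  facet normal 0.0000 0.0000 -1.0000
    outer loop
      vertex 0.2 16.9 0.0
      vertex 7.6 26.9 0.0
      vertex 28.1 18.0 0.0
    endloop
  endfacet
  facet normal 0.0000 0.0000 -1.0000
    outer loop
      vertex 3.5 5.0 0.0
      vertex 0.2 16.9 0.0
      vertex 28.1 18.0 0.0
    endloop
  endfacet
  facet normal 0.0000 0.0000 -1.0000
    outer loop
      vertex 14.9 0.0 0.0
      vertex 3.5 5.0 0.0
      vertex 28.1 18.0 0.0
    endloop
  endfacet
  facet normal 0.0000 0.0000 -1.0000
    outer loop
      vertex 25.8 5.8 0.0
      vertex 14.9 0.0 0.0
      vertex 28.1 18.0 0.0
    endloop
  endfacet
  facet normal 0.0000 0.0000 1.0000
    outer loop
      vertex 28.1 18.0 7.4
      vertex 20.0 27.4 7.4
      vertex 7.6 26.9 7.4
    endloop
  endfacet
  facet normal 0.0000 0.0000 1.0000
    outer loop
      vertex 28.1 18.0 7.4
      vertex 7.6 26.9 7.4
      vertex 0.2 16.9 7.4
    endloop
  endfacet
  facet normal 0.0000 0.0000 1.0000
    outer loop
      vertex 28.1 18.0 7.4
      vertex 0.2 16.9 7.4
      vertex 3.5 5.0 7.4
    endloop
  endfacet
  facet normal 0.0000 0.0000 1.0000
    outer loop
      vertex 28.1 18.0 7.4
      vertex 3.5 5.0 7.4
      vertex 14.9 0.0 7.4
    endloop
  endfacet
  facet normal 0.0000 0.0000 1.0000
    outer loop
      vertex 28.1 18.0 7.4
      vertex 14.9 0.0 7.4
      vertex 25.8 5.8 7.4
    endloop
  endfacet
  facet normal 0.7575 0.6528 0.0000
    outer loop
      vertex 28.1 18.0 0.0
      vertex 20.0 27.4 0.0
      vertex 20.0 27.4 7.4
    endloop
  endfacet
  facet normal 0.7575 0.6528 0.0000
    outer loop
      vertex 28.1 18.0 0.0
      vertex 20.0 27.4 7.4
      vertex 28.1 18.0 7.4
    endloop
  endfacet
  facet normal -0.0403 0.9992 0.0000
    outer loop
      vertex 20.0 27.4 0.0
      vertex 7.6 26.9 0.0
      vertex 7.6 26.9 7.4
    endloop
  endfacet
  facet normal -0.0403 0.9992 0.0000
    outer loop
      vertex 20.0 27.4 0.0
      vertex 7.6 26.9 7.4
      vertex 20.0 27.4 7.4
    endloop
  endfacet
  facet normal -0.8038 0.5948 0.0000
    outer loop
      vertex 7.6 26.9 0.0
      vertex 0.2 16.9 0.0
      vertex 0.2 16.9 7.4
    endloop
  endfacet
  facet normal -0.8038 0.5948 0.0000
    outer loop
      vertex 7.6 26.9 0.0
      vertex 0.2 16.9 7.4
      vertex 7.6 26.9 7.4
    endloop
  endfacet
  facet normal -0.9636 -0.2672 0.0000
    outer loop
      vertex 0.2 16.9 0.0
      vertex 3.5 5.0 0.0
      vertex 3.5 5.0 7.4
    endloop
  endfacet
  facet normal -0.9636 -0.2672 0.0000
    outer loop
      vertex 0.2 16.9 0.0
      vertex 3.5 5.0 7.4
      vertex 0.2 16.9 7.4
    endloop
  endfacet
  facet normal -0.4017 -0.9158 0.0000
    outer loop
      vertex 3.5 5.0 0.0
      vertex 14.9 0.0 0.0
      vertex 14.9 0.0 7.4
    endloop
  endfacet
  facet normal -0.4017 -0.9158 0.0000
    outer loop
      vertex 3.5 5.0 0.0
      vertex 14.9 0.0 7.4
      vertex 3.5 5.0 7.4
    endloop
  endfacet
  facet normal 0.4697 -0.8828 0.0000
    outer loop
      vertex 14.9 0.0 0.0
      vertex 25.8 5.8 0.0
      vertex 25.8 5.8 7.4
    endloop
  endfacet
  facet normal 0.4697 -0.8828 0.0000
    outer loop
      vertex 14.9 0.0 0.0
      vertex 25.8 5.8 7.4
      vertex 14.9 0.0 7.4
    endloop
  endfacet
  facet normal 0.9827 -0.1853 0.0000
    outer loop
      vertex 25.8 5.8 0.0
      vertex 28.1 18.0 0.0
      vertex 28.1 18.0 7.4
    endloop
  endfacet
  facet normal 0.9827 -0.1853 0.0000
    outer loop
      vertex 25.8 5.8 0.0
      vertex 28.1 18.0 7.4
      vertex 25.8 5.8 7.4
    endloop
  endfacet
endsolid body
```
; perimeter-only toolpath
G21 ; units = mm
G90 ; absolute positioning
G28 ; home
; layer 1
G0 Z2.5
G0 X28.1 Y18.0
G1 X20.0 Y27.4
G1 X7.6 Y26.9
G1 X0.2 Y16.9
G1 X3.5 Y5.0
G1 X14.9 Y0.0
G1 X25.8 Y5.8
G1 X28.1 Y18.0
; layer 2
G0 Z4.9
G0 X28.1 Y18.0
G1 X20.0 Y27.4
G1 X7.6 Y26.9
G1 X0.2 Y16.9
G1 X3.5 Y5.0
G1 X14.9 Y0.0
G1 X25.8 Y5.8
G1 X28.1 Y18.0
; layer 3
G0 Z7.4
G0 X28.1 Y18.0
G1 X20.0 Y27.4
G1 X7.6 Y26.9
G1 X0.2 Y16.9
G1 X3.5 Y5.0
G1 X14.9 Y0.0
G1 X25.8 Y5.8
G1 X28.1 Y18.0
M2 ; end

The solid is a regular 7-sided prism (a cylinder approximated with 7 flat sides), circumscribed radius ≈ 14.3 mm, height ≈ 7.4 mm. Slicing at Δz = 2.5 mm — 3 equal slices spanning the solid's height, so layer i sits at z = i·h/3 — gives 3 non-empty perimeters. Each is a 7-segment closed polygon; G0 lifts to the layer z and rapids to the start vertex, then G1 traces the edges.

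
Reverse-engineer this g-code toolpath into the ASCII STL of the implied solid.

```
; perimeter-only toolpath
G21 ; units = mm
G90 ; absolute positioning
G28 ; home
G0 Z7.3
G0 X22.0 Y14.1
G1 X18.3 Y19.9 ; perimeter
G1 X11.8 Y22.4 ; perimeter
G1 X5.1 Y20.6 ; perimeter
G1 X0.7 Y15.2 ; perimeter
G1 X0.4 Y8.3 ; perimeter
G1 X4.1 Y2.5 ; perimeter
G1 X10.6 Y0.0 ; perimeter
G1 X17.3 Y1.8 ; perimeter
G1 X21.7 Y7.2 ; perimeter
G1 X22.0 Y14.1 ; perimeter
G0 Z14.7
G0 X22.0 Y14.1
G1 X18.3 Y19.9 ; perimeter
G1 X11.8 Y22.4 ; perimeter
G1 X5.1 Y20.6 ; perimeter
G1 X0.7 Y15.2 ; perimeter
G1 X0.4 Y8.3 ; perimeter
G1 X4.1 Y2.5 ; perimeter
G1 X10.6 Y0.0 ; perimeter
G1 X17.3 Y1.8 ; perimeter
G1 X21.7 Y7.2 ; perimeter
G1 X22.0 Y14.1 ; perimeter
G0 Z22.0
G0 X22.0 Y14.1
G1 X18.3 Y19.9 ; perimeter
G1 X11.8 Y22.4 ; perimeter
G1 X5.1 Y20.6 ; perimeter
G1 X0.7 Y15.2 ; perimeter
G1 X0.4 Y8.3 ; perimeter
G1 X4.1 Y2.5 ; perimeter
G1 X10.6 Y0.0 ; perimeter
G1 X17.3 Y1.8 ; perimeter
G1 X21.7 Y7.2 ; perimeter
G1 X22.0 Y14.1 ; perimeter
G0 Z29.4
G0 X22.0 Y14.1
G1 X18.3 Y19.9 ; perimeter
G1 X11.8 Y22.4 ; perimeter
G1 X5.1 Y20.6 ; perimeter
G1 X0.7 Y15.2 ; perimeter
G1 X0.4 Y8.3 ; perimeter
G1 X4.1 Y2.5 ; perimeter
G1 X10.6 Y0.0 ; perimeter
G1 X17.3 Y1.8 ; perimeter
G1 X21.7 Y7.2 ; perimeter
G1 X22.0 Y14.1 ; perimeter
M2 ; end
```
solid part
  facet normal 0.0000 0.0000 -1.0000
    outer loop
      vertex 11.8 22.4 0.0
      vertex 18.3 19.9 0.0
      vertex 22.0 14.1 0.0
    endloop
  endfacet
  facet normal 0.0000 0.0000 -1.0000
    outer loop
      vertex 5.1 20.6 0.0
      vertex 11.8 22.4 0.0
      vertex 22.0 14.1 0.0
    endloop
  endfacet
  facet normal 0.0000 0.0000 -1.0000
    outer loop
      vertex 0.7 15.2 0.0
      vertex 5.1 20.6 0.0
      vertex 22.0 14.1 0.0
    endloop
  endfacet
  facet normal 0.0000 0.0000 -1.0000
    outer loop
      vertex 0.4 8.3 0.0
      vertex 0.7 15.2 0.0
      vertex 22.0 14.1 0.0
    endloop
  endfacet
  facet normal 0.0000 0.0000 -1.0000
    outer loop
      vertex 4.1 2.5 0.0
      vertex 0.4 8.3 0.0
      vertex 22.0 14.1 0.0
    endloop
  endfacet
  facet normal 0.0000 0.0000 -1.0000
    outer loop
      vertex 10.6 0.0 0.0
      vertex 4.1 2.5 0.0
      vertex 22.0 14.1 0.0
    endloop
  endfacet
  facet normal 0.0000 0.0000 -1.0000
    outer loop
      vertex 17.3 1.8 0.0
      vertex 10.6 0.0 0.0
      vertex 22.0 14.1 0.0
    endloop
  endfacet
  facet normal 0.0000 0.0000 -1.0000
    outer loop
      vertex 21.7 7.2 0.0
      vertex 17.3 1.8 0.0
      vertex 22.0 14.1 0.0
    endloop
  endfacet
  facet normal 0.0000 0.0000 1.0000
    outer loop
      vertex 22.0 14.1 29.4
      vertex 18.3 19.9 29.4
      vertex 11.8 22.4 29.4
    endloop
  endfacet
  facet normal 0.0000 0.0000 1.0000
    outer loop
      vertex 22.0 14.1 29.4
      vertex 11.8 22.4 29.4
      vertex 5.1 20.6 29.4
    endloop
  endfacet
  facet normal 0.0000 0.0000 1.0000
    outer loop
      vertex 22.0 14.1 29.4
      vertex 5.1 20.6 29.4
      vertex 0.7 15.2 29.4
    endloop
  endfacet
  facet normal 0.0000 0.0000 1.0000
    outer loop
      vertex 22.0 14.1 29.4
      vertex 0.7 15.2 29.4
      vertex 0.4 8.3 29.4
    endloop
  endfacet
  facet normal 0.0000 0.0000 1.0000
    outer loop
      vertex 22.0 14.1 29.4
      vertex 0.4 8.3 29.4
      vertex 4.1 2.5 29.4
    endloop
  endfacet
  facet normal 0.0000 0.0000 1.0000
    outer loop
      vertex 22.0 14.1 29.4
      vertex 4.1 2.5 29.4
      vertex 10.6 0.0 29.4
    endloop
  endfacet
  facet normal 0.0000 0.0000 1.0000
    outer loop
      vertex 22.0 14.1 29.4
      vertex 10.6 0.0 29.4
      vertex 17.3 1.8 29.4
    endloop
  endfacet
  facet normal 0.0000 0.0000 1.0000
    outer loop
      vertex 22.0 14.1 29.4
      vertex 17.3 1.8 29.4
      vertex 21.7 7.2 29.4
    endloop
  endfacet
  facet normal 0.8431 0.5378 0.0000
    outer loop
      vertex 22.0 14.1 0.0
      vertex 18.3 19.9 0.0
      vertex 18.3 19.9 29.4
    endloop
  endfacet
  facet normal 0.8431 0.5378 0.0000
    outer loop
      vertex 22.0 14.1 0.0
      vertex 18.3 19.9 29.4
      vertex 22.0 14.1 29.4
    endloop
  endfacet
  facet normal 0.3590 0.9333 0.0000
    outer loop
      vertex 18.3 19.9 0.0
      vertex 11.8 22.4 0.0
      vertex 11.8 22.4 29.4
    endloop
  endfacet
  facet normal 0.3590 0.9333 0.0000
    outer loop
      vertex 18.3 19.9 0.0
      vertex 11.8 22.4 29.4
      vertex 18.3 19.9 29.4
    endloop
  endfacet
  facet normal -0.2595 0.9658 0.0000
    outer loop
      vertex 11.8 22.4 0.0
      vertex 5.1 20.6 0.0
      vertex 5.1 20.6 29.4
    endloop
  endfacet
  facet normal -0.2595 0.9658 0.0000
    outer loop
      vertex 11.8 22.4 0.0
      vertex 5.1 20.6 29.4
      vertex 11.8 22.4 29.4
    endloop
  endfacet
  facet normal -0.7752 0.6317 0.0000
    outer loop
      vertex 5.1 20.6 0.0
      vertex 0.7 15.2 0.0
      vertex 0.7 15.2 29.4
    endloop
  endfacet
  facet normal -0.7752 0.6317 0.0000
    outer loop
      vertex 5.1 20.6 0.0
      vertex 0.7 15.2 29.4
      vertex 5.1 20.6 29.4
    endloop
  endfacet
  facet normal -0.9991 0.0434 0.0000
    outer loop
      vertex 0.7 15.2 0.0
      vertex 0.4 8.3 0.0
      vertex 0.4 8.3 29.4
    endloop
  endfacet
  facet normal -0.9991 0.0434 0.0000
    outer loop
      vertex 0.7 15.2 0.0
      vertex 0.4 8.3 29.4
      vertex 0.7 15.2 29.4
    endloop
  endfacet
  facet normal -0.8431 -0.5378 0.0000
    outer loop
      vertex 0.4 8.3 0.0
      vertex 4.1 2.5 0.0
      vertex 4.1 2.5 29.4
    endloop
  endfacet
  facet normal -0.8431 -0.5378 0.0000
    outer loop
      vertex 0.4 8.3 0.0
      vertex 4.1 2.5 29.4
      vertex 0.4 8.3 29.4
    endloop
  endfacet
  facet normal -0.3590 -0.9333 0.0000
    outer loop
      vertex 4.1 2.5 0.0
      vertex 10.6 0.0 0.0
      vertex 10.6 0.0 29.4
    endloop
  endfacet
  facet normal -0.3590 -0.9333 0.0000
    outer loop
      vertex 4.1 2.5 0.0
      vertex 10.6 0.0 29.4
      vertex 4.1 2.5 29.4
    endloop
  endfacet
  facet normal 0.2595 -0.9658 0.0000
    outer loop
      vertex 10.6 0.0 0.0
      vertex 17.3 1.8 0.0
      vertex 17.3 1.8 29.4
    endloop
  endfacet
  facet normal 0.2595 -0.9658 0.0000
    outer loop
      vertex 10.6 0.0 0.0
      vertex 17.3 1.8 29.4
      vertex 10.6 0.0 29.4
    endloop
  endfacet
  facet normal 0.7752 -0.6317 0.0000
    outer loop
      vertex 17.3 1.8 0.0
      vertex 21.7 7.2 0.0
      vertex 21.7 7.2 29.4
    endloop
  endfacet
  facet normal 0.7752 -0.6317 0.0000
    outer loop
      vertex 17.3 1.8 0.0
      vertex 21.7 7.2 29.4
      vertex 17.3 1.8 29.4
    endloop
  endfacet
  facet normal 0.9991 -0.0434 0.0000
    outer loop
      vertex 21.7 7.2 0.0
      vertex 22.0 14.1 0.0
      vertex 22.0 14.1 29.4
    endloop
  endfacet
  facet normal 0.9991 -0.0434 0.0000
    outer loop
      vertex 21.7 7.2 0.0
      vertex 22.0 14.1 29.4
      vertex 21.7 7.2 29.4
    endloop
  endfacet
endsolid part

The G0 Z moves step by Δz≈7.3 mm. Every layer's G1 loop is the same polygon, so the solid is a straight extrusion of it from z=0 to z≈29.4. Closing with flat bottom and top caps and triangulating gives 36 facets — a regular 10-sided prism (a cylinder approximated with 10 flat sides), circumscribed radius ≈ 11.2 mm, height ≈ 29.4 mm.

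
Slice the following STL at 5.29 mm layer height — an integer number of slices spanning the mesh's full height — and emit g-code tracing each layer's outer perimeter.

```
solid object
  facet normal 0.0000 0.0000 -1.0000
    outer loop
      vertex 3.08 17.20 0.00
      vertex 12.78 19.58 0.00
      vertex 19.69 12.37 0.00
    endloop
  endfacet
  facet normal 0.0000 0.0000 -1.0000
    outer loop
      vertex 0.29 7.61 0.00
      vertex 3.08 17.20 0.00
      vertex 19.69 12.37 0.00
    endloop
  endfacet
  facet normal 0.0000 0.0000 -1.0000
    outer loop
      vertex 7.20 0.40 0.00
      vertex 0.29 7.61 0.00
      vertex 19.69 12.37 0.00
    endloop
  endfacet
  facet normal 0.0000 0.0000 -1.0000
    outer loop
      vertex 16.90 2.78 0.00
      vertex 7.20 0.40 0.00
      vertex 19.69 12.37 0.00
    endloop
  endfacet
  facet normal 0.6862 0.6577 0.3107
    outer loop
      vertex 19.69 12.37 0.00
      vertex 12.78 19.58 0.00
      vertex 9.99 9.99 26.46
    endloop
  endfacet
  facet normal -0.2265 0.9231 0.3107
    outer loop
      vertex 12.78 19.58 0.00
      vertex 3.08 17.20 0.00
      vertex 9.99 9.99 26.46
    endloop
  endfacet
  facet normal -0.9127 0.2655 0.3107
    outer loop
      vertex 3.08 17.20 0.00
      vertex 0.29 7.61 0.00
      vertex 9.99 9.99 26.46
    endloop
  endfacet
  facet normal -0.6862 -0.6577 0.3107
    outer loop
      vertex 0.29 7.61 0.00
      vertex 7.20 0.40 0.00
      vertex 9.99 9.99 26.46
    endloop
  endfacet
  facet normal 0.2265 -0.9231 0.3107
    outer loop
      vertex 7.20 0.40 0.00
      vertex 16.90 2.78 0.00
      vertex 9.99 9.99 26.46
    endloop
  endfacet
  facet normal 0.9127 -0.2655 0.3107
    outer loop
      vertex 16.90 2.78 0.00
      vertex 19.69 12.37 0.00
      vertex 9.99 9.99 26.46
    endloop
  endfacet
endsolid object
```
; perimeter-only toolpath
G21 ; units = mm
G90 ; absolute positioning
G28 ; home
; layer 1
G0 Z5.29
G0 X17.75 Y11.89
G1 X12.22 Y17.66
G1 X4.46 Y15.76
G1 X2.23 Y8.09
G1 X7.76 Y2.32
G1 X15.52 Y4.22
G1 X17.75 Y11.89
; layer 2
G0 Z10.58
G0 X15.81 Y11.42
G1 X11.66 Y15.74
G1 X5.84 Y14.32
G1 X4.17 Y8.56
G1 X8.32 Y4.24
G1 X14.14 Y5.66
G1 X15.81 Y11.42
; layer 3
G0 Z15.88
G0 X13.87 Y10.94
G1 X11.11 Y13.83
G1 X7.23 Y12.87
G1 X6.11 Y9.04
G1 X8.87 Y6.15
G1 X12.75 Y7.11
G1 X13.87 Y10.94
; layer 4
G0 Z21.17
G0 X11.93 Y10.47
G1 X10.55 Y11.91
G1 X8.61 Y11.43
G1 X8.05 Y9.51
G1 X9.43 Y8.07
G1 X11.37 Y8.55
G1 X11.93 Y10.47
M2 ; end

The solid is a regular 6-sided pyramid, base circumscribed radius ≈ 9.99 mm, apex at z ≈ 26.5 mm. Slicing at Δz = 5.29 mm — 5 equal slices spanning the solid's height, so layer i sits at z = i·h/5 — gives 4 non-empty perimeters. Each is a 6-segment closed polygon; G0 lifts to the layer z and rapids to the start vertex, then G1 traces the edges. The cross-section shrinks linearly with z (the slice at the apex is degenerate and omitted).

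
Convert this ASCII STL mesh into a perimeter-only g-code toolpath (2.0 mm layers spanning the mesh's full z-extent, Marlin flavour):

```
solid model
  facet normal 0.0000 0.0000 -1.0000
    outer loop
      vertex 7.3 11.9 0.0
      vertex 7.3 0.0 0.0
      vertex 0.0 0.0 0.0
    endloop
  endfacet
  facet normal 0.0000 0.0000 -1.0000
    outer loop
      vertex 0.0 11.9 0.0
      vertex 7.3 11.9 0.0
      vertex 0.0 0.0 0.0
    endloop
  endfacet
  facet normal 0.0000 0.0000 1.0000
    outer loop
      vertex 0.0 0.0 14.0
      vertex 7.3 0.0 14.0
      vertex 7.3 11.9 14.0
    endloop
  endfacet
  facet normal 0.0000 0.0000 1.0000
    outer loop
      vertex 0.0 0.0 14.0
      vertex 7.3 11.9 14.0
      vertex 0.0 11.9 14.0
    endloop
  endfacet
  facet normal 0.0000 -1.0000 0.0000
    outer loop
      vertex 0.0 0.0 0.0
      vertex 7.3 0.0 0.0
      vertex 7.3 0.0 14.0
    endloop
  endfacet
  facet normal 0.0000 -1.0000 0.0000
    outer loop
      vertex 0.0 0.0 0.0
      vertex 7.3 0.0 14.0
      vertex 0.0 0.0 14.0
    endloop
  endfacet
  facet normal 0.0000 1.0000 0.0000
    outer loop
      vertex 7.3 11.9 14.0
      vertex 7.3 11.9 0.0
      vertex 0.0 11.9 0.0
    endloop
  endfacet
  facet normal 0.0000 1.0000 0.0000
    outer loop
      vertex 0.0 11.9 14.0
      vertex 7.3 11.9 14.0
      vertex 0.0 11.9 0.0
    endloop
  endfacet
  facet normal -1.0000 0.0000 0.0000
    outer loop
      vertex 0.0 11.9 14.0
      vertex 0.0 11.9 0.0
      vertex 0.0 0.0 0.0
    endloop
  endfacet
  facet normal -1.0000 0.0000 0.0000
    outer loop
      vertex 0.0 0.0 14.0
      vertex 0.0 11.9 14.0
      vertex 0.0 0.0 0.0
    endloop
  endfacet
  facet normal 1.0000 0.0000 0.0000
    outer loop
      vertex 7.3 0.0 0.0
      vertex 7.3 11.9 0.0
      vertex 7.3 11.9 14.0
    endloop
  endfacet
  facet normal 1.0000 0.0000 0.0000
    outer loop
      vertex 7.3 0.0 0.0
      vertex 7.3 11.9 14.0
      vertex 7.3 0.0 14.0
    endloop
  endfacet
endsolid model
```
; perimeter-only toolpath
G21 ; units = mm
G90 ; absolute positioning
G28 ; home
; layer 1
G0 Z2.0
G0 X0.0 Y0.0
G1 X7.3 Y0.0
G1 X7.3 Y11.9
G1 X0.0 Y11.9
G1 X0.0 Y0.0
; layer 2
G0 Z4.0
G0 X0.0 Y0.0
G1 X7.3 Y0.0
G1 X7.3 Y11.9
G1 X0.0 Y11.9
G1 X0.0 Y0.0
; layer 3
G0 Z6.0
G0 X0.0 Y0.0
G1 X7.3 Y0.0
G1 X7.3 Y11.9
G1 X0.0 Y11.9
G1 X0.0 Y0.0
; layer 4
G0 Z8.0
G0 X0.0 Y0.0
G1 X7.3 Y0.0
G1 X7.3 Y11.9
G1 X0.0 Y11.9
G1 X0.0 Y0.0
; layer 5
G0 Z10.0
G0 X0.0 Y0.0
G1 X7.3 Y0.0
G1 X7.3 Y11.9
G1 X0.0 Y11.9
G1 X0.0 Y0.0
; layer 6
G0 Z12.0
G0 X0.0 Y0.0
G1 X7.3 Y0.0
G1 X7.3 Y11.9
G1 X0.0 Y11.9
G1 X0.0 Y0.0
; layer 7
G0 Z14.0
G0 X0.0 Y0.0
G1 X7.3 Y0.0
G1 X7.3 Y11.9
G1 X0.0 Y11.9
G1 X0.0 Y0.0
M2 ; end

The solid is a rectangular box, roughly 7.3 × 11.9 mm footprint and 14 mm tall. Slicing at Δz = 2.0 mm — 7 equal slices spanning the solid's height, so layer i sits at z = i·h/7 — gives 7 non-empty perimeters. Each is a 4-segment closed polygon; G0 lifts to the layer z and rapids to the start vertex, then G1 traces the edges.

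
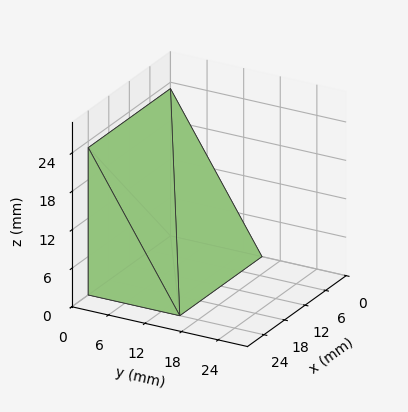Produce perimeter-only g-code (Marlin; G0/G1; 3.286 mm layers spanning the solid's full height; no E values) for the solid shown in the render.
Reading the render: the shape is a wedge (ramp): 24 × 15 mm base, rising to 23 mm along the y=0 edge and sloping linearly to z=0 at y=15 (dimensions read to the nearest mm from the axis ticks). For the g-code, the solid's height is divided into equal slices at the stated Δz and each level perimeter traced with G1 moves after a G0 lift.

; perimeter-only toolpath
G21 ; units = mm
G90 ; absolute positioning
G28 ; home
; layer 1
G0 Z3.286
G0 X0.000 Y0.000
G1 X24.000 Y0.000
G1 X24.000 Y12.857
G1 X0.000 Y12.857
G1 X0.000 Y0.000
; layer 2
G0 Z6.571
G0 X0.000 Y0.000
G1 X24.000 Y0.000
G1 X24.000 Y10.714
G1 X0.000 Y10.714
G1 X0.000 Y0.000
; layer 3
G0 Z9.857
G0 X0.000 Y0.000
G1 X24.000 Y0.000
G1 X24.000 Y8.571
G1 X0.000 Y8.571
G1 X0.000 Y0.000
; layer 4
G0 Z13.143
G0 X0.000 Y0.000
G1 X24.000 Y0.000
G1 X24.000 Y6.429
G1 X0.000 Y6.429
G1 X0.000 Y0.000
; layer 5
G0 Z16.429
G0 X0.000 Y0.000
G1 X24.000 Y0.000
G1 X24.000 Y4.286
G1 X0.000 Y4.286
G1 X0.000 Y0.000
; layer 6
G0 Z19.714
G0 X0.000 Y0.000
G1 X24.000 Y0.000
G1 X24.000 Y2.143
G1 X0.000 Y2.143
G1 X0.000 Y0.000
M2 ; end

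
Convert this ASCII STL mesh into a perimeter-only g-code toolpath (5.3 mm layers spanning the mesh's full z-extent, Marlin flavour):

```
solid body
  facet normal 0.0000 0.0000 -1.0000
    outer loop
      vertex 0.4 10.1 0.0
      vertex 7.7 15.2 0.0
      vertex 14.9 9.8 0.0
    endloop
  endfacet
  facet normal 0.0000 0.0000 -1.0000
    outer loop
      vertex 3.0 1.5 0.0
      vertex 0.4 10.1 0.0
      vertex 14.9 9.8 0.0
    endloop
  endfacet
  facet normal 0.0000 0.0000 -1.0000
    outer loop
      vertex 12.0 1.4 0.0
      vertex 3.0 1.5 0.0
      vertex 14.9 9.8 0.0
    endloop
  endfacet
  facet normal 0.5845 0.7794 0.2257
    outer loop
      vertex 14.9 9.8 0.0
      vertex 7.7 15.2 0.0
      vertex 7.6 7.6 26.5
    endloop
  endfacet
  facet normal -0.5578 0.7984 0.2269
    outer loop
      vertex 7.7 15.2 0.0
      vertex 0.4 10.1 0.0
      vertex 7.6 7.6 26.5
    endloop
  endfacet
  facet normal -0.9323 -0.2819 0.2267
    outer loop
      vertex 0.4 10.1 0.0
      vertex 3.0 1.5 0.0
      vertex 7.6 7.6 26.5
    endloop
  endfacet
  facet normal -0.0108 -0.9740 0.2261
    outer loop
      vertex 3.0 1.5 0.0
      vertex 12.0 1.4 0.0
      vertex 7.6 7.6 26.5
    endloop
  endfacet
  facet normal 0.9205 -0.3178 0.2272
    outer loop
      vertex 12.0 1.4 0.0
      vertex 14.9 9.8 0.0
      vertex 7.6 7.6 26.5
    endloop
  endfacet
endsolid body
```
; perimeter-only toolpath
G21 ; units = mm
G90 ; absolute positioning
G28 ; home
; layer 1
G0 Z5.3
G0 X13.4 Y9.4
G1 X7.7 Y13.7
G1 X1.8 Y9.6
G1 X3.9 Y2.7
G1 X11.1 Y2.6
G1 X13.4 Y9.4
; layer 2
G0 Z10.6
G0 X12.0 Y8.9
G1 X7.7 Y12.2
G1 X3.3 Y9.1
G1 X4.8 Y3.9
G1 X10.2 Y3.9
G1 X12.0 Y8.9
; layer 3
G0 Z15.9
G0 X10.5 Y8.5
G1 X7.6 Y10.6
G1 X4.7 Y8.6
G1 X5.8 Y5.2
G1 X9.4 Y5.1
G1 X10.5 Y8.5
; layer 4
G0 Z21.2
G0 X9.1 Y8.0
G1 X7.6 Y9.1
G1 X6.2 Y8.1
G1 X6.7 Y6.4
G1 X8.5 Y6.4
G1 X9.1 Y8.0
M2 ; end

The solid is a regular 5-sided pyramid, base circumscribed radius ≈ 7.6 mm, apex at z ≈ 26.5 mm. Slicing at Δz = 5.3 mm — 5 equal slices spanning the solid's height, so layer i sits at z = i·h/5 — gives 4 non-empty perimeters. Each is a 5-segment closed polygon; G0 lifts to the layer z and rapids to the start vertex, then G1 traces the edges. The cross-section shrinks linearly with z (the slice at the apex is degenerate and omitted).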